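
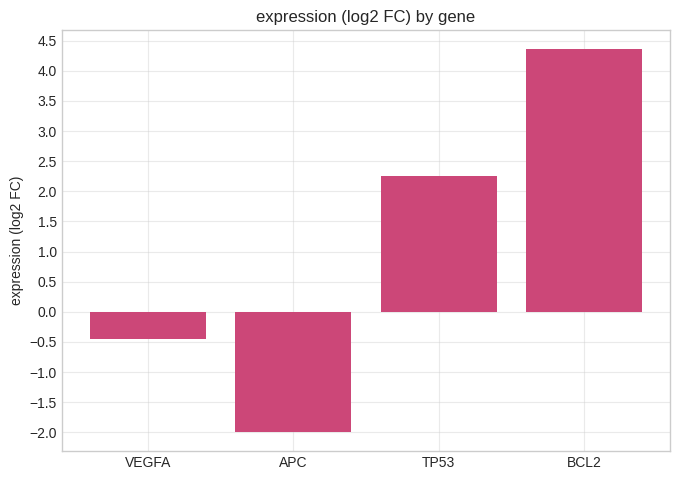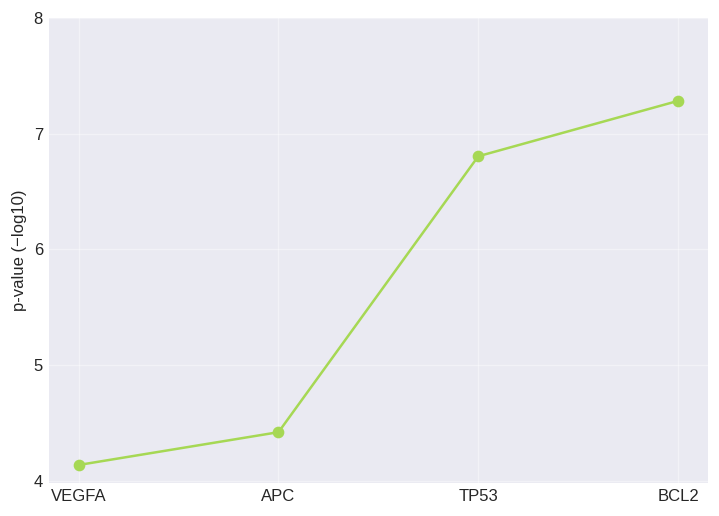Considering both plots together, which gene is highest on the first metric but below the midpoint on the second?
VEGFA

Chart 2 median p-value (−log10) ≈ 6; below-median genes: VEGFA, APC. Among those, VEGFA has the highest expression (log2 FC) (≈ -0.5).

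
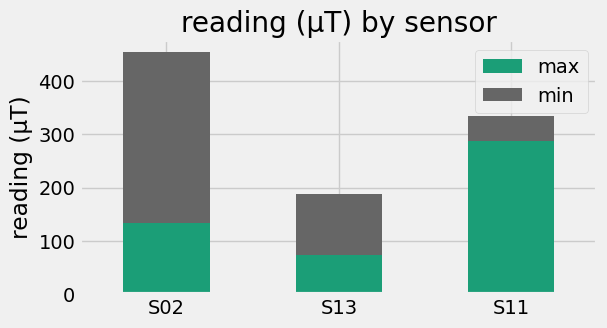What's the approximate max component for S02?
≈ 150

max top ≈ 150, bottom ≈ 0; segment ≈ 150.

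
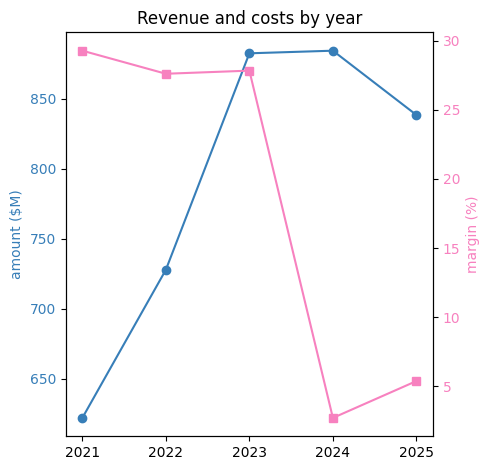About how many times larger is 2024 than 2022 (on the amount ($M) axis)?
≈ 1.21×

2024 ≈ 875, 2022 ≈ 725; 875/725 ≈ 1.21.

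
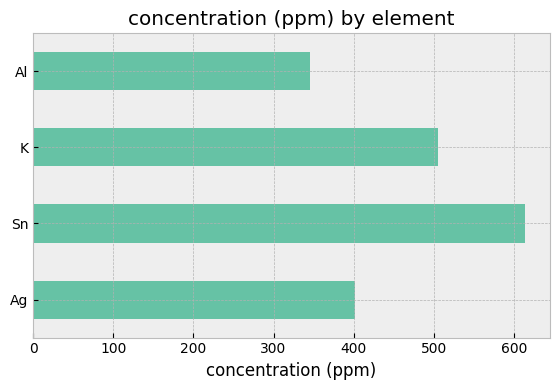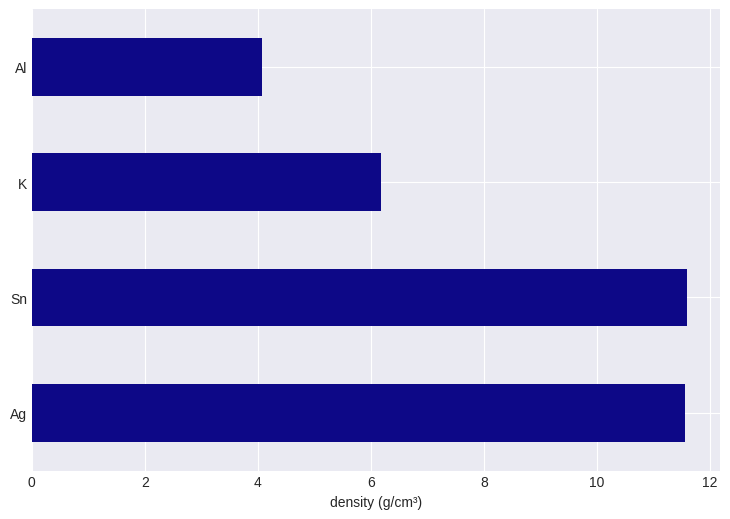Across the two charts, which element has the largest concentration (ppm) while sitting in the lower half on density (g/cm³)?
K

Chart 2 median density (g/cm³) ≈ 8; below-median elements: K, Al. Among those, K has the highest concentration (ppm) (≈ 500).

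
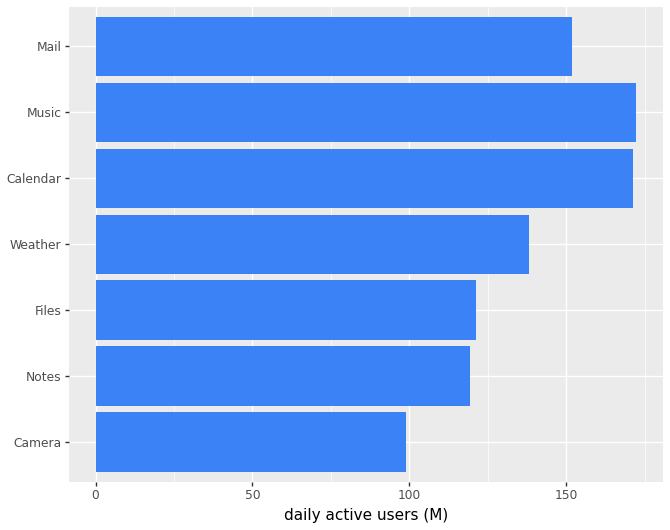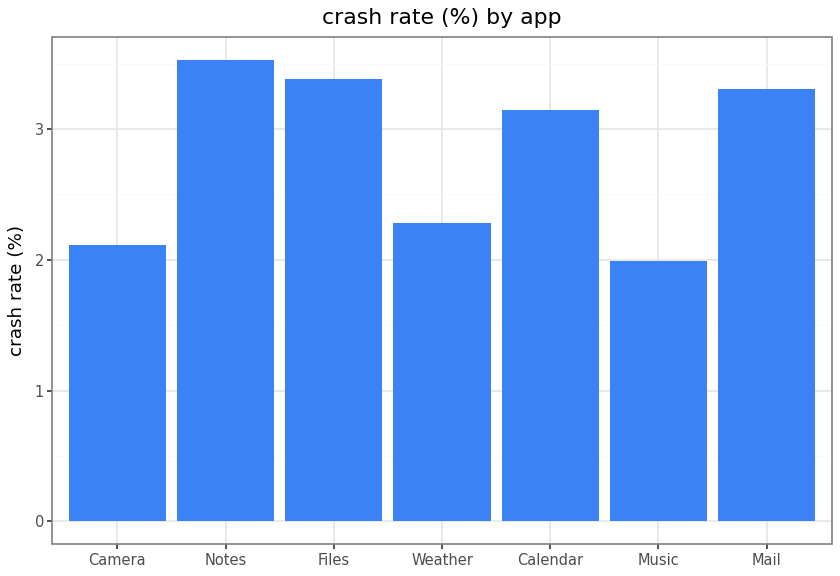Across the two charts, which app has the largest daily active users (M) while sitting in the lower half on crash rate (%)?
Music

Chart 2 median crash rate (%) ≈ 3; below-median apps: Camera, Weather, Music. Among those, Music has the highest daily active users (M) (≈ 180).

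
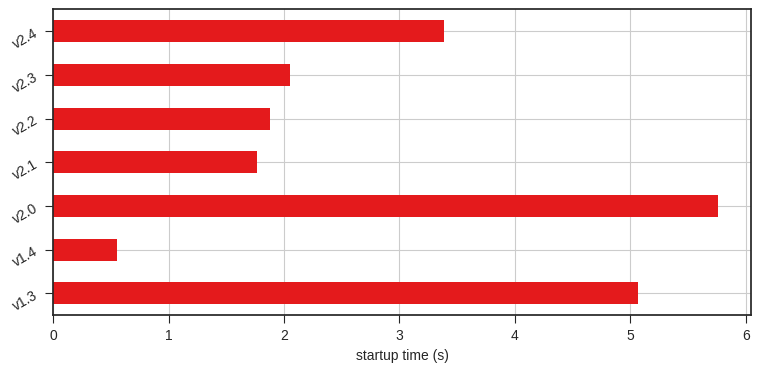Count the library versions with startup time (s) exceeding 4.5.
2

Above 4.5: v1.3, v2.0.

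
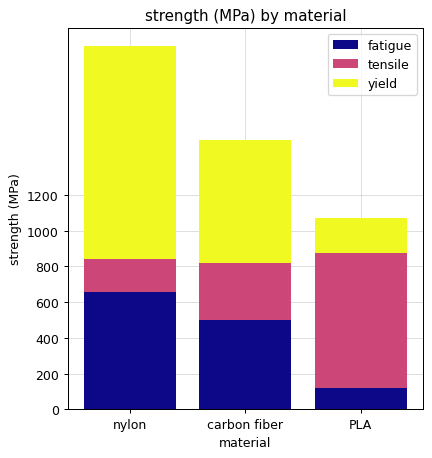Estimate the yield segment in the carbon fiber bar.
≈ 800

yield top ≈ 1600, bottom ≈ 800; segment ≈ 800.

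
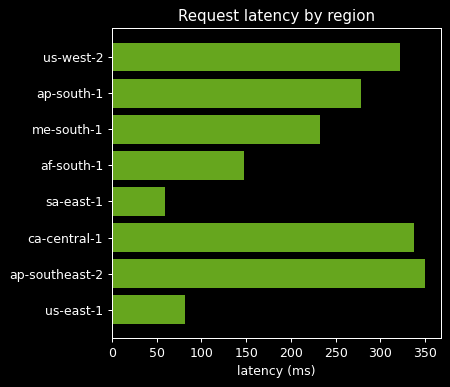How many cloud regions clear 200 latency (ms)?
Above 200: us-west-2, ap-south-1, me-south-1, ca-central-1, ap-southeast-2.

5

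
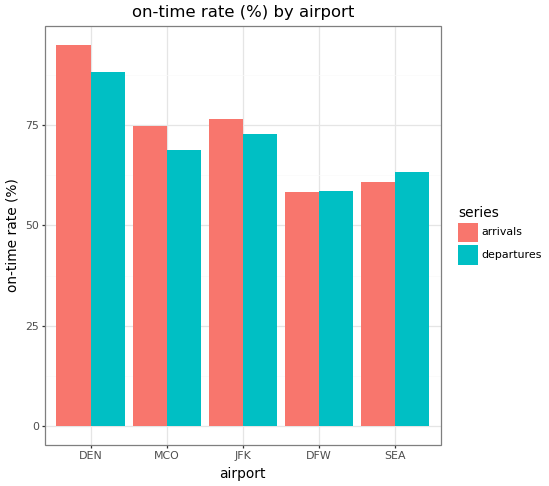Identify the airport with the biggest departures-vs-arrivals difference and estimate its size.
DEN: departures ≈ 90, arrivals ≈ 100 → gap ≈ 10. Next-largest (MCO) is only ≈ 0.

DEN, ≈ 10 %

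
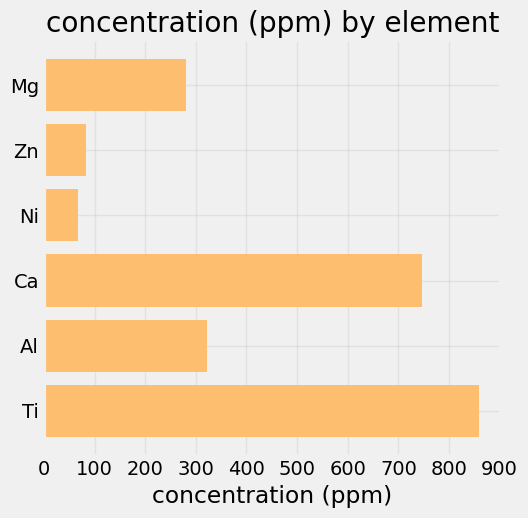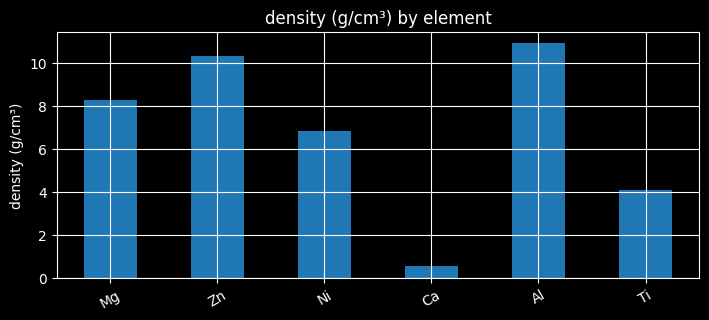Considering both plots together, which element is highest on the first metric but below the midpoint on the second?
Chart 2 median density (g/cm³) ≈ 8; below-median elements: Ni, Ca, Ti. Among those, Ti has the highest concentration (ppm) (≈ 900).

Ti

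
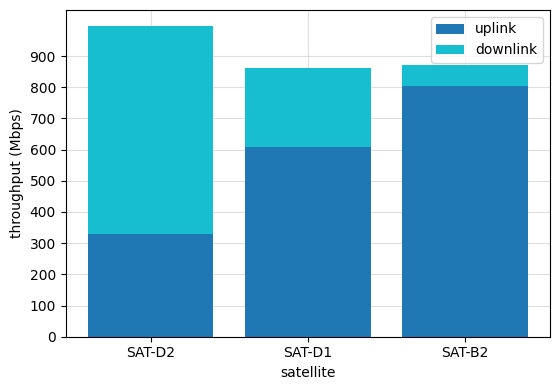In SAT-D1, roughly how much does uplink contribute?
≈ 600

uplink top ≈ 600, bottom ≈ 0; segment ≈ 600.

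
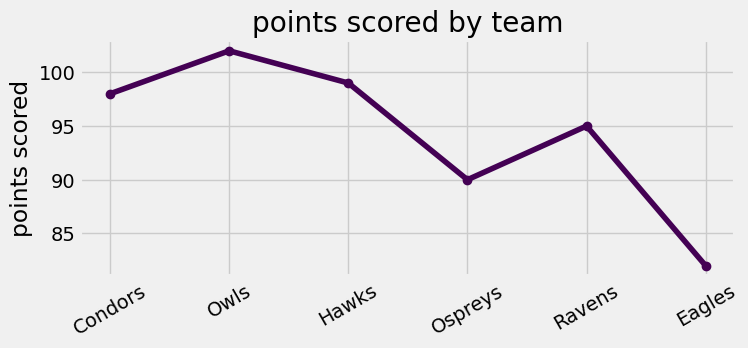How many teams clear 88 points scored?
5

Above 88: Condors, Owls, Hawks, Ospreys, Ravens.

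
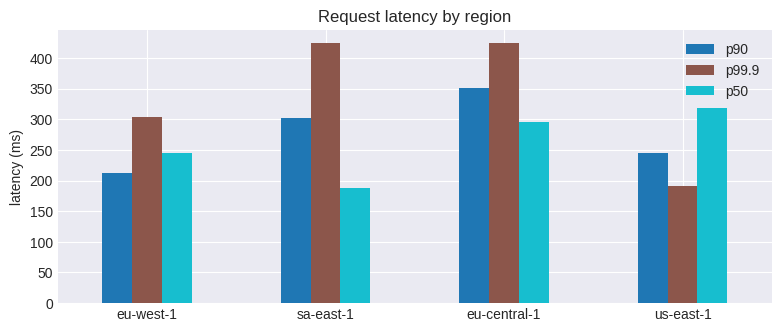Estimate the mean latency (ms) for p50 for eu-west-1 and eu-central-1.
≈ 275

(250 + 300) / 2 ≈ 275.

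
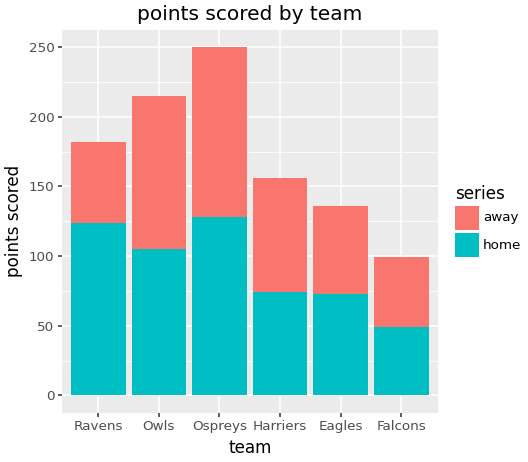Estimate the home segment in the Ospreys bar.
≈ 125

home top ≈ 125, bottom ≈ 0; segment ≈ 125.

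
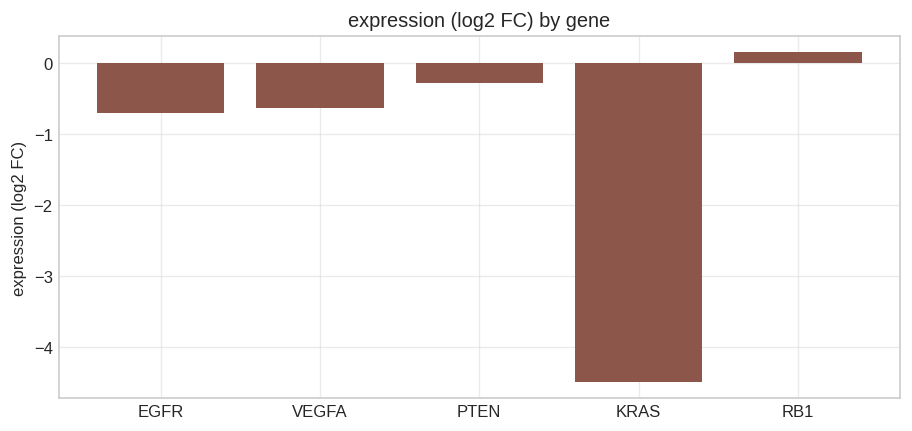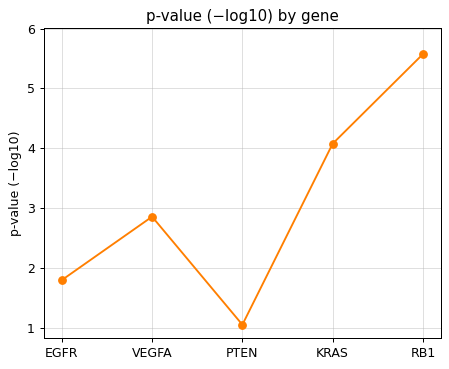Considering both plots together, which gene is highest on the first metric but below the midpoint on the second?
PTEN

Chart 2 median p-value (−log10) ≈ 3; below-median genes: EGFR, PTEN. Among those, PTEN has the highest expression (log2 FC) (≈ -0.28).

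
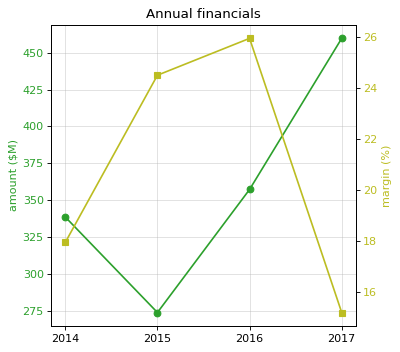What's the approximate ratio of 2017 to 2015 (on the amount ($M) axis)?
2017 ≈ 460, 2015 ≈ 280; 460/280 ≈ 1.64.

≈ 1.64×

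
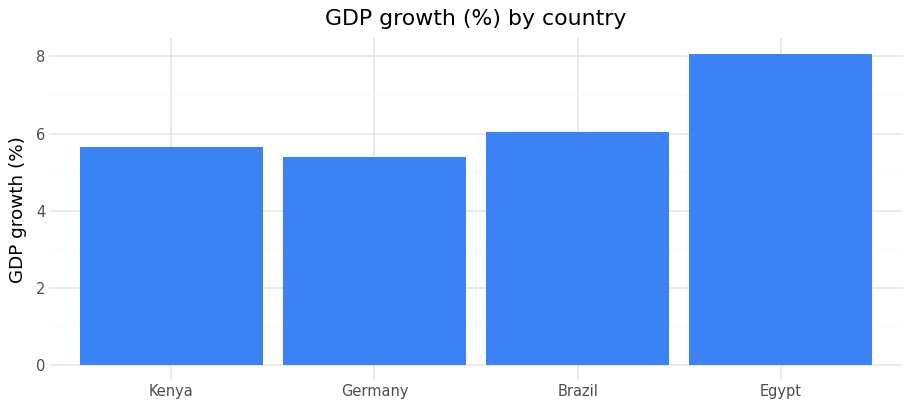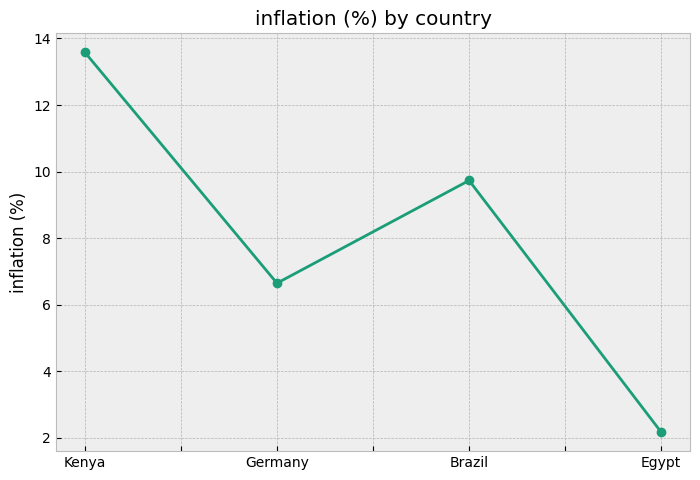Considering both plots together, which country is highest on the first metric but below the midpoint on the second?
Egypt

Chart 2 median inflation (%) ≈ 8; below-median countries: Germany, Egypt. Among those, Egypt has the highest GDP growth (%) (≈ 8).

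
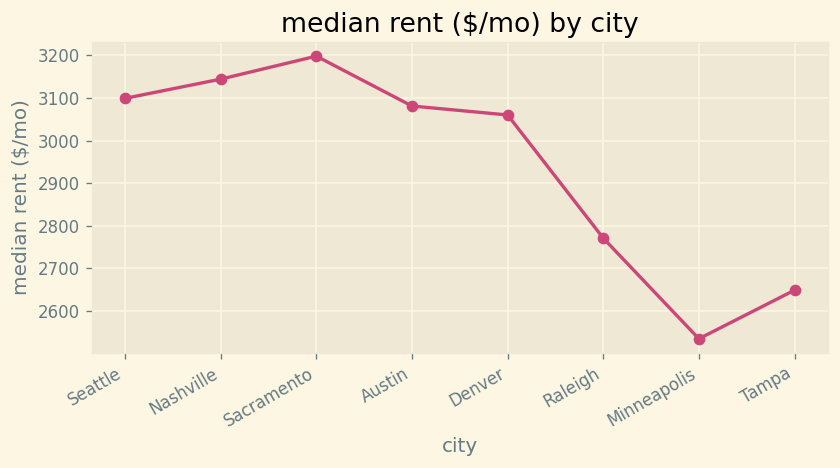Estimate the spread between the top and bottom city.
≈ 700

Max Sacramento ≈ 3200, min Minneapolis ≈ 2500; range ≈ 700.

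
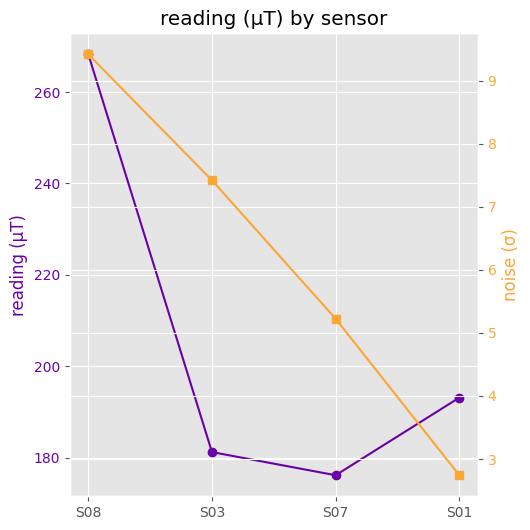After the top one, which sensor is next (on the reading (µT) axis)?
S01

Top 3 (on the reading (µT) axis): S08 ≈ 270, S01 ≈ 190, S03 ≈ 180.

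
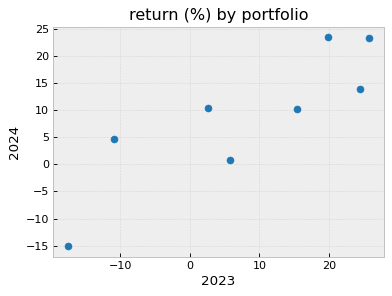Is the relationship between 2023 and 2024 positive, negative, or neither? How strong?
Points are positively correlated; strong (|r| ≈ 0.9).

positive, strong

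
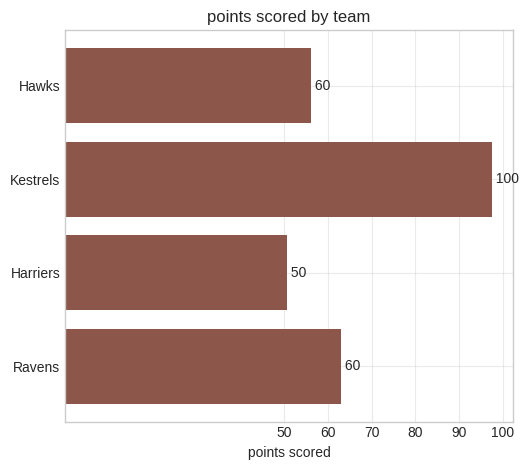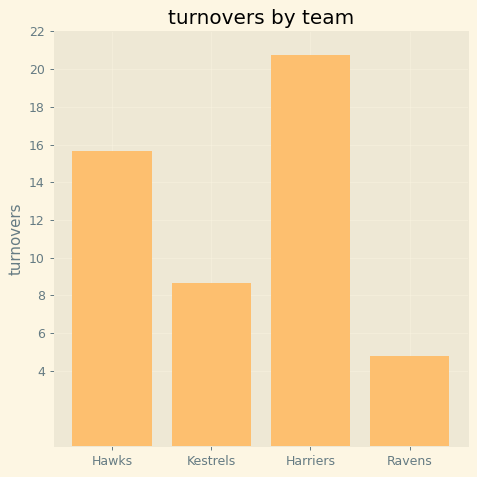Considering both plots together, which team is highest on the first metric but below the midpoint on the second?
Chart 2 median turnovers ≈ 12; below-median teams: Kestrels, Ravens. Among those, Kestrels has the highest points scored (≈ 100).

Kestrels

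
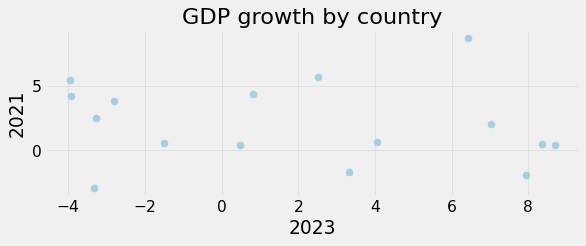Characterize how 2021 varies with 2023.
Points are roughly uncorrelated; weak (|r| ≈ 0.1).

no clear correlation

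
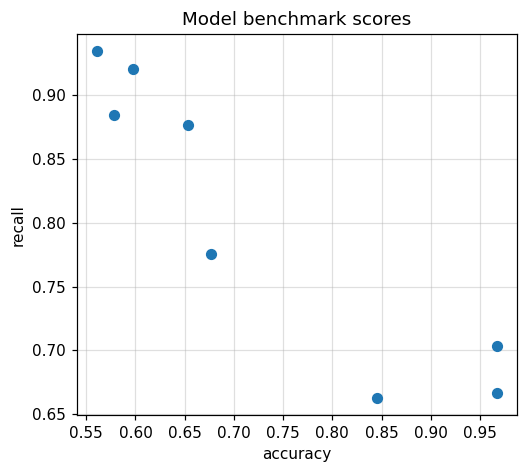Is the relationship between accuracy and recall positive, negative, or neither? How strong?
Points are negatively correlated; strong (|r| ≈ 0.9).

negative, strong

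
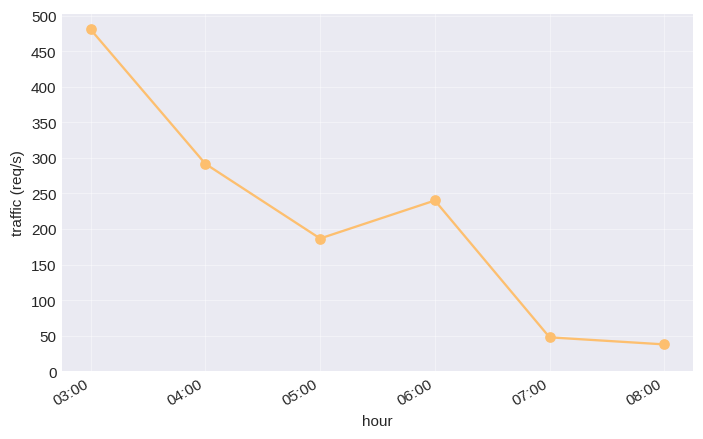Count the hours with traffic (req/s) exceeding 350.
Above 350: 03:00.

1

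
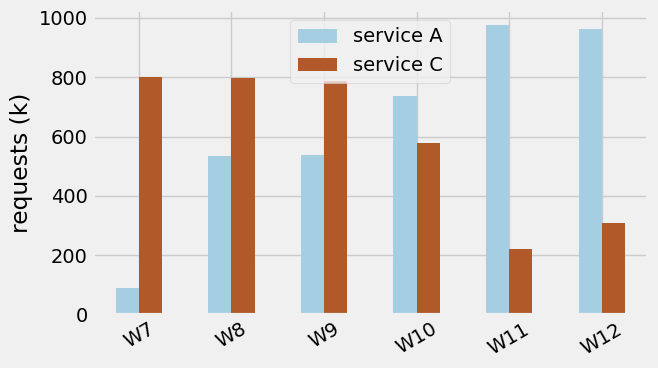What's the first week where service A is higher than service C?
W10

W9: service A ≈ 500 vs service C ≈ 800 (not yet); W10: service A ≈ 700 vs service C ≈ 600 (first crossover).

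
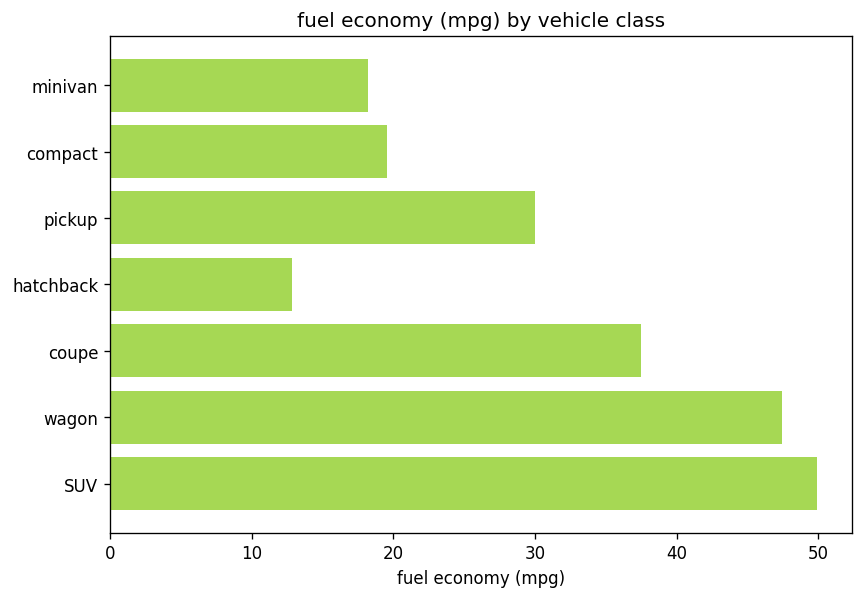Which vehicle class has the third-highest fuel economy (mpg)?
Top 4: SUV ≈ 50, wagon ≈ 45, coupe ≈ 35, pickup ≈ 30.

coupe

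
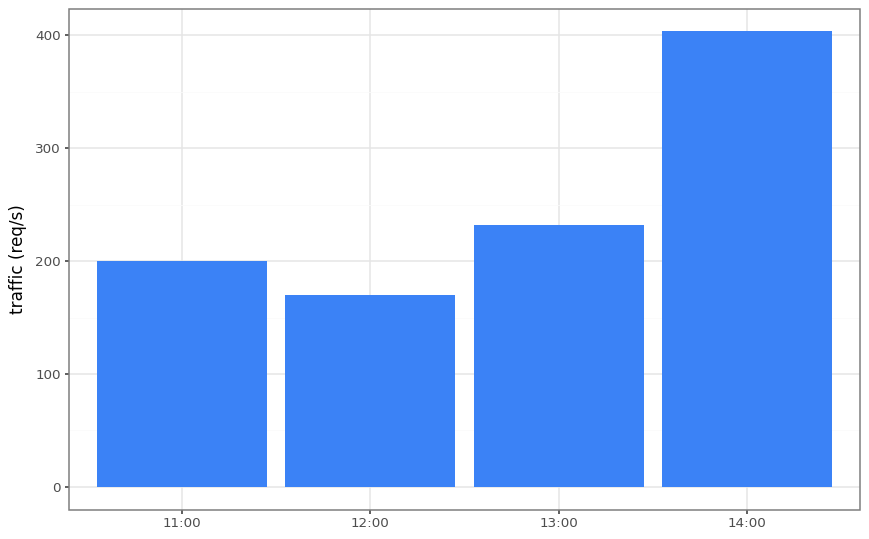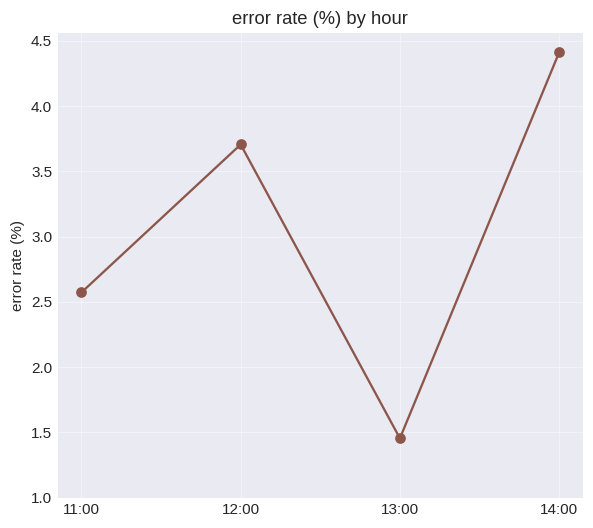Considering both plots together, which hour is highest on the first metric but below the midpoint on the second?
Chart 2 median error rate (%) ≈ 3; below-median hours: 11:00, 13:00. Among those, 13:00 has the highest traffic (req/s) (≈ 250).

13:00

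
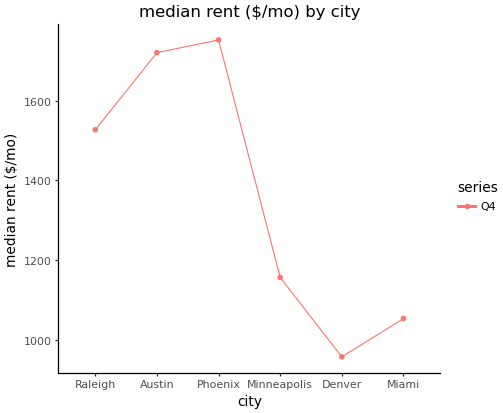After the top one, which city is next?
Top 3: Phoenix ≈ 1800, Austin ≈ 1700, Raleigh ≈ 1500.

Austin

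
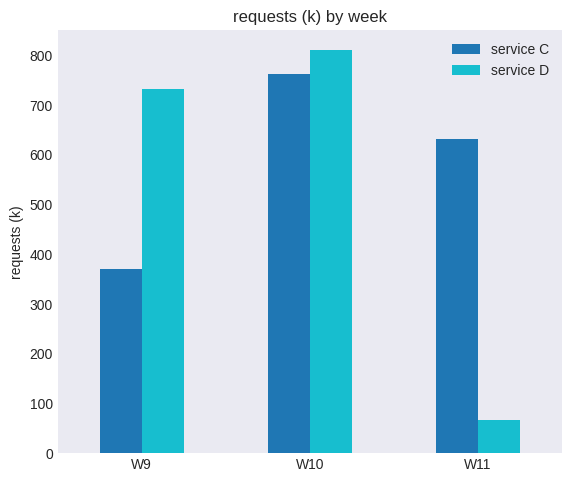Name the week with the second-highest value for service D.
W9

Top 3 for service D: W10 ≈ 800, W9 ≈ 700, W11 ≈ 100.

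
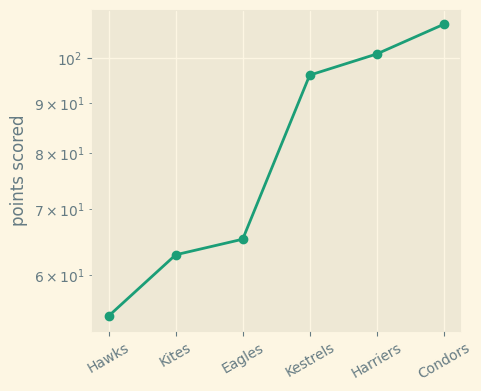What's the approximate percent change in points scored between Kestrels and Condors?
≈ +15.8%

Kestrels ≈ 95, Condors ≈ 110; (110 − 95) / 95 ≈ +15.8%.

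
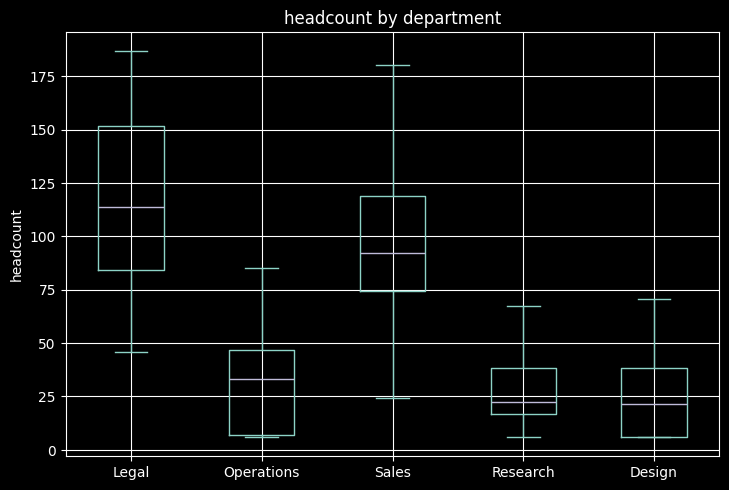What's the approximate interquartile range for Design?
≈ 30

Q3 ≈ 40, Q1 ≈ 10; IQR ≈ 30.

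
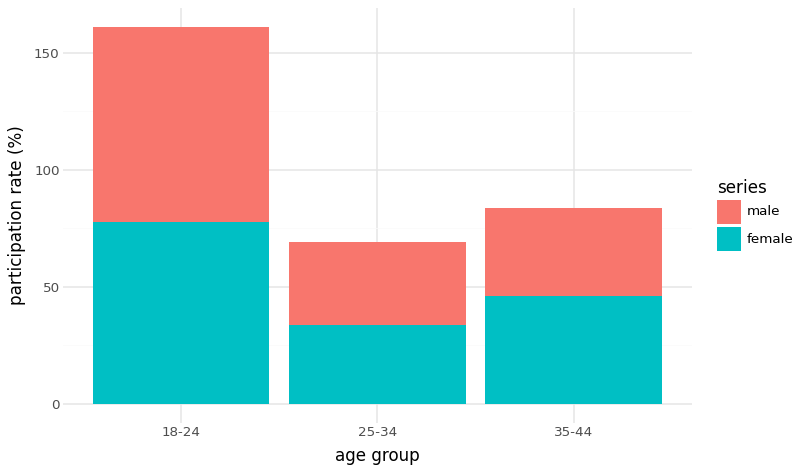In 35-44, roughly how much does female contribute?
≈ 40

female top ≈ 40, bottom ≈ 0; segment ≈ 40.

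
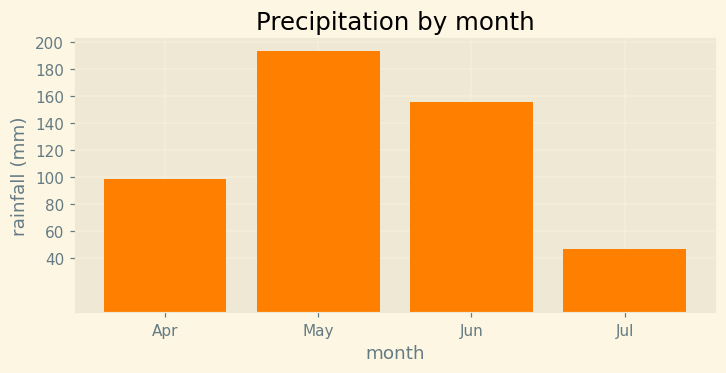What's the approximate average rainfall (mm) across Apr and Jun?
≈ 130

(100 + 160) / 2 ≈ 130.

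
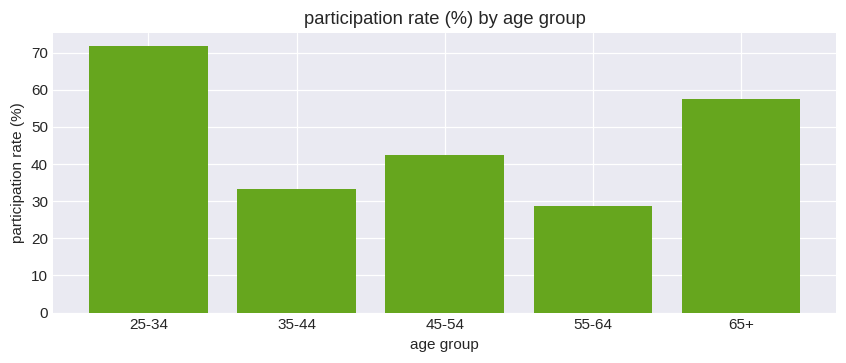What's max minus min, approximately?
≈ 40

Max 25-34 ≈ 70, min 55-64 ≈ 30; range ≈ 40.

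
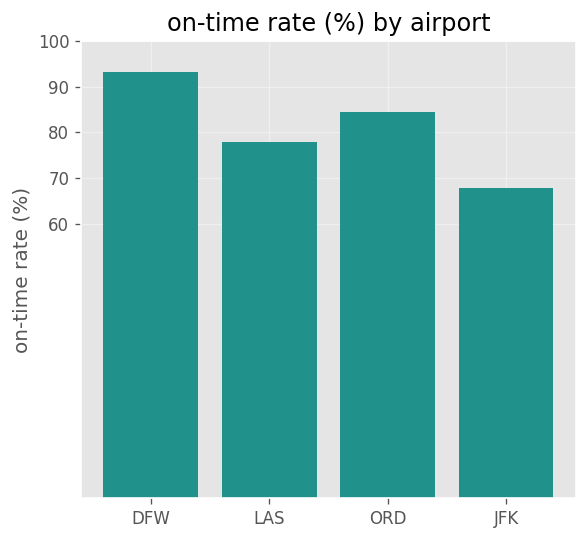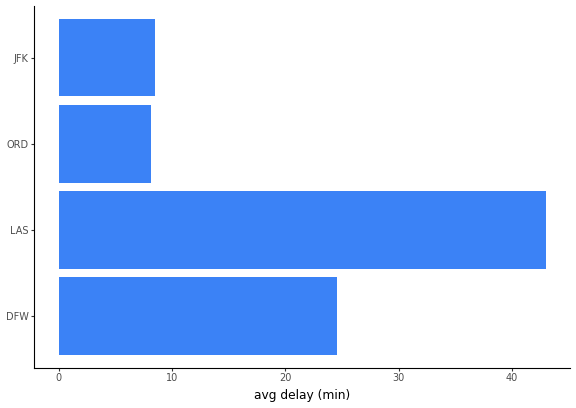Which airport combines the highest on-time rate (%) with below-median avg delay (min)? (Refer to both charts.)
Chart 2 median avg delay (min) ≈ 15; below-median airports: ORD, JFK. Among those, ORD has the highest on-time rate (%) (≈ 80).

ORD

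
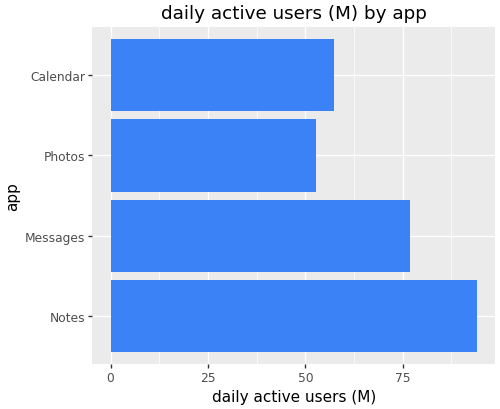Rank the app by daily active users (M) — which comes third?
Top 4: Notes ≈ 90, Messages ≈ 80, Calendar ≈ 60, Photos ≈ 50.

Calendar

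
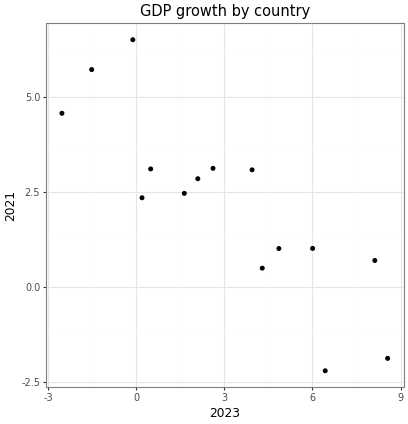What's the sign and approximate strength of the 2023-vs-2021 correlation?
Points are negatively correlated; strong (|r| ≈ 0.9).

negative, strong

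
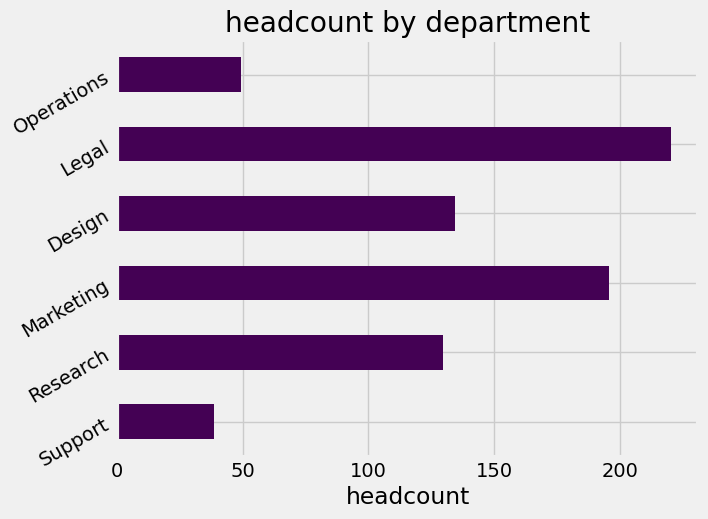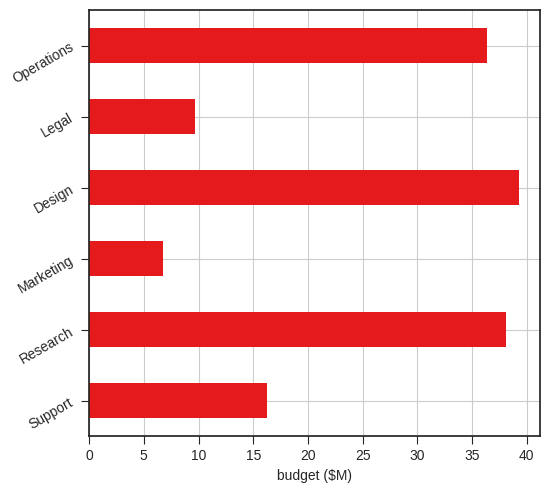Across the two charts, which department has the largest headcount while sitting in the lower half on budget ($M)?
Legal

Chart 2 median budget ($M) ≈ 25; below-median departments: Support, Marketing, Legal. Among those, Legal has the highest headcount (≈ 225).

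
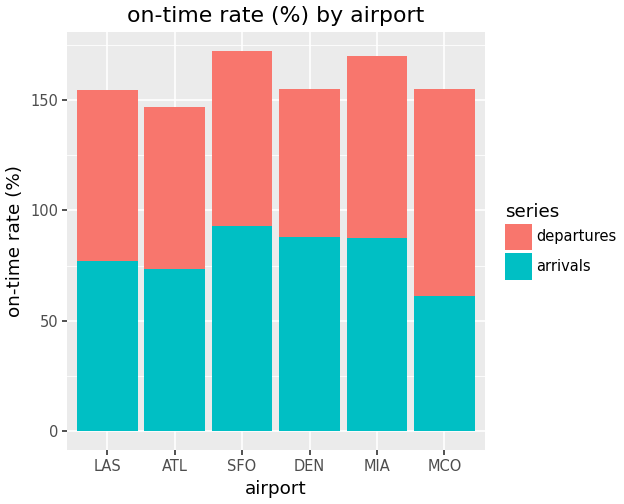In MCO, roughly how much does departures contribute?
≈ 100

departures top ≈ 160, bottom ≈ 60; segment ≈ 100.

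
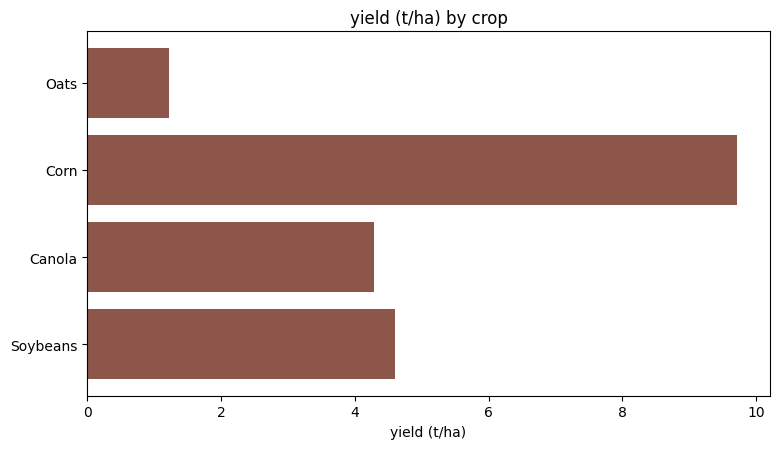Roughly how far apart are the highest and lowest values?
Max Corn ≈ 10, min Oats ≈ 1; range ≈ 9.

≈ 9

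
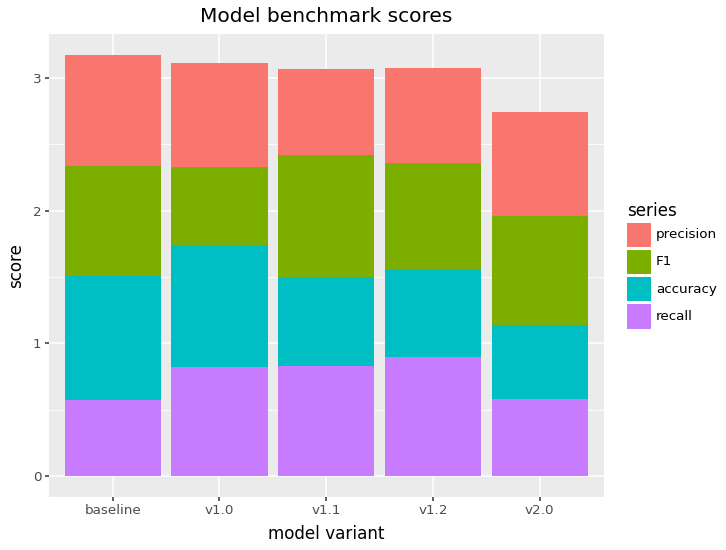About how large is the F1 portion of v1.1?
≈ 1.0

F1 top ≈ 2.5, bottom ≈ 1.5; segment ≈ 1.0.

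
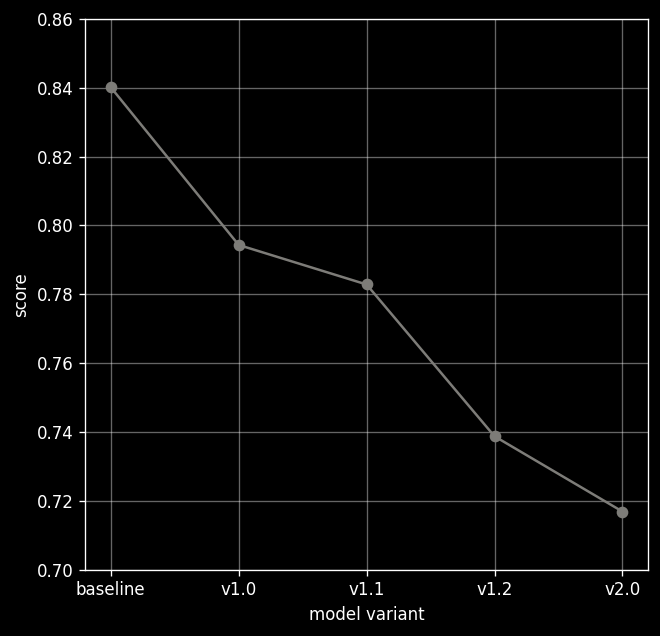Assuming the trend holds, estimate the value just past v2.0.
≈ 0.69

Last three: 0.78, 0.74, 0.72 → slope ≈ -0.03/step → next ≈ 0.69.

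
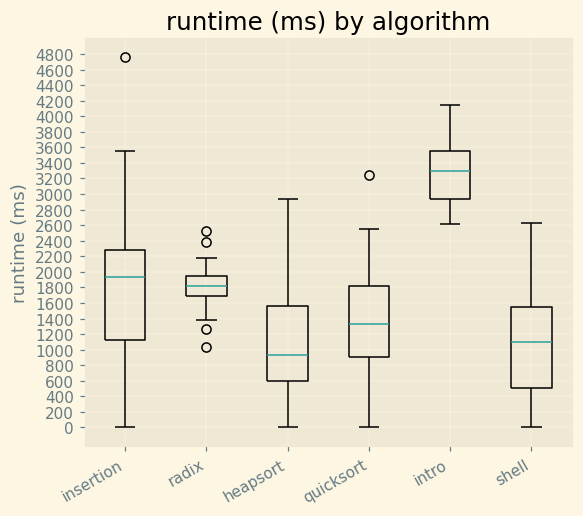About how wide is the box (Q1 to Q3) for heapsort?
≈ 1000

Q3 ≈ 1600, Q1 ≈ 600; IQR ≈ 1000.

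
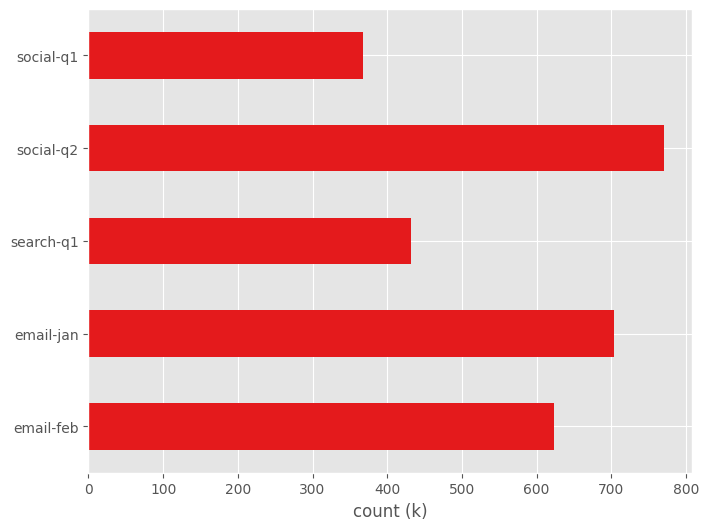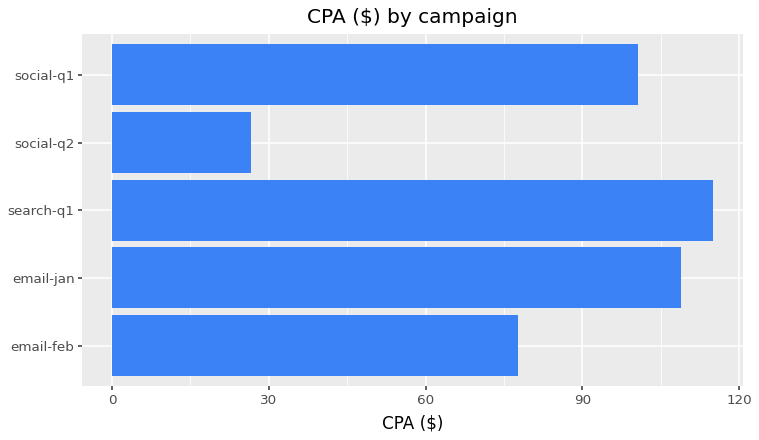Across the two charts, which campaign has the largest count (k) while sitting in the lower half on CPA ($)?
social-q2

Chart 2 median CPA ($) ≈ 100; below-median campaigns: email-feb, social-q2. Among those, social-q2 has the highest count (k) (≈ 800).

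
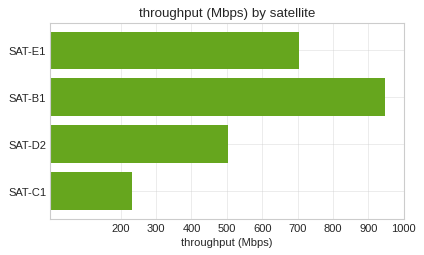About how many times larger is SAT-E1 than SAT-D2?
≈ 1.4×

SAT-E1 ≈ 700, SAT-D2 ≈ 500; 700/500 ≈ 1.4.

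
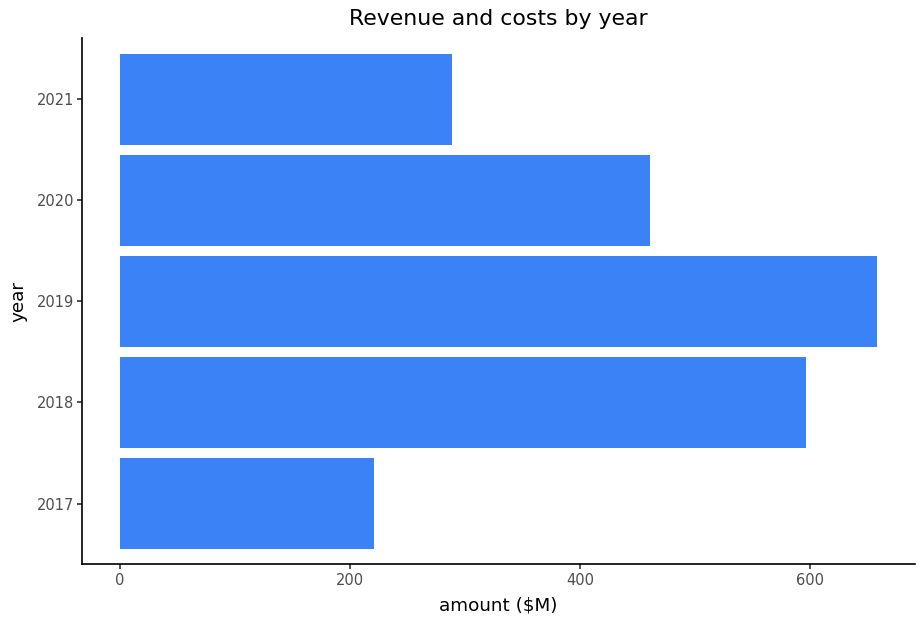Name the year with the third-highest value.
2020

Top 4: 2019 ≈ 700, 2018 ≈ 600, 2020 ≈ 500, 2021 ≈ 300.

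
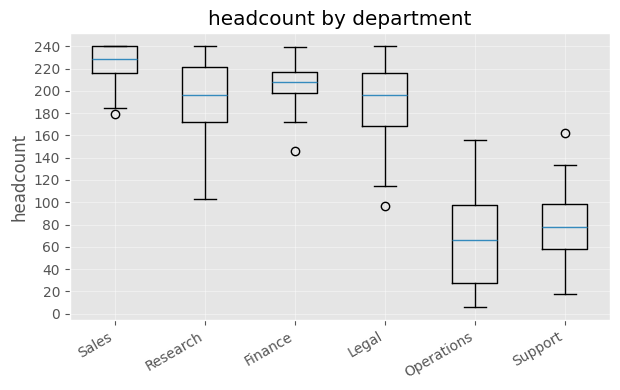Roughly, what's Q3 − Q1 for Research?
≈ 40

Q3 ≈ 220, Q1 ≈ 180; IQR ≈ 40.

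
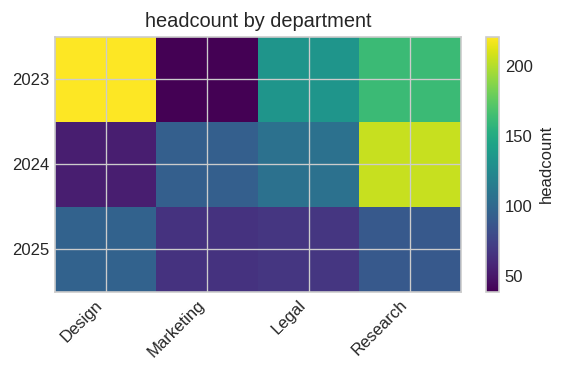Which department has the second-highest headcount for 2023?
Top 3 for 2023: Design ≈ 220, Research ≈ 160, Legal ≈ 140.

Research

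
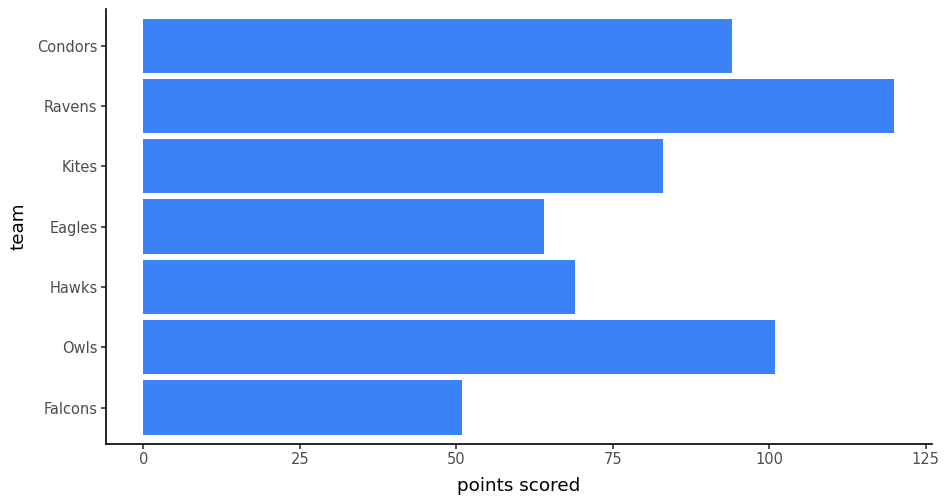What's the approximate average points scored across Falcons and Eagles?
≈ 55

(50 + 60) / 2 ≈ 55.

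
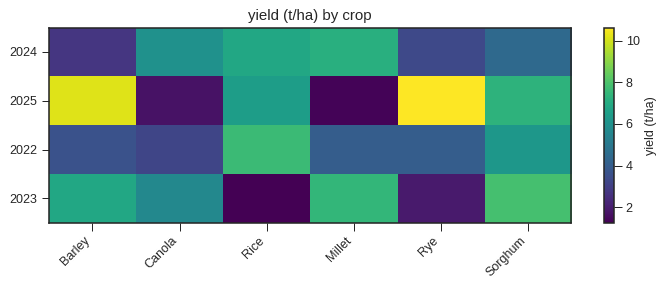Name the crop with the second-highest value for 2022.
Top 3 for 2022: Rice ≈ 8, Sorghum ≈ 6, Millet ≈ 4.

Sorghum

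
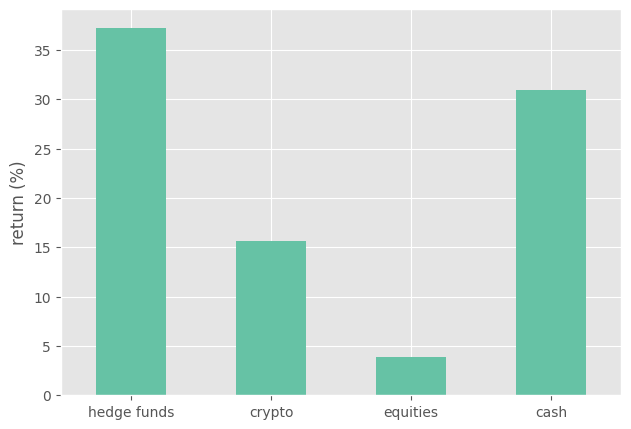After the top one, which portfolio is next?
cash

Top 3: hedge funds ≈ 35, cash ≈ 30, crypto ≈ 15.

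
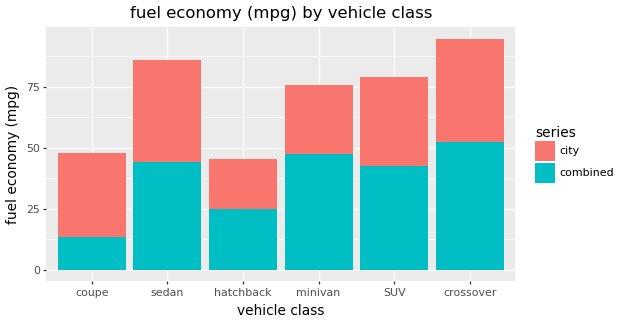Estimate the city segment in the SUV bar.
≈ 40

city top ≈ 80, bottom ≈ 40; segment ≈ 40.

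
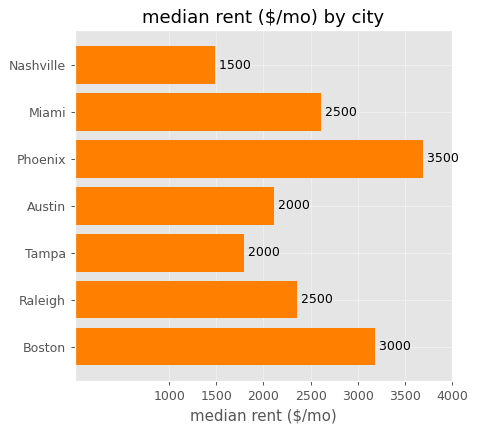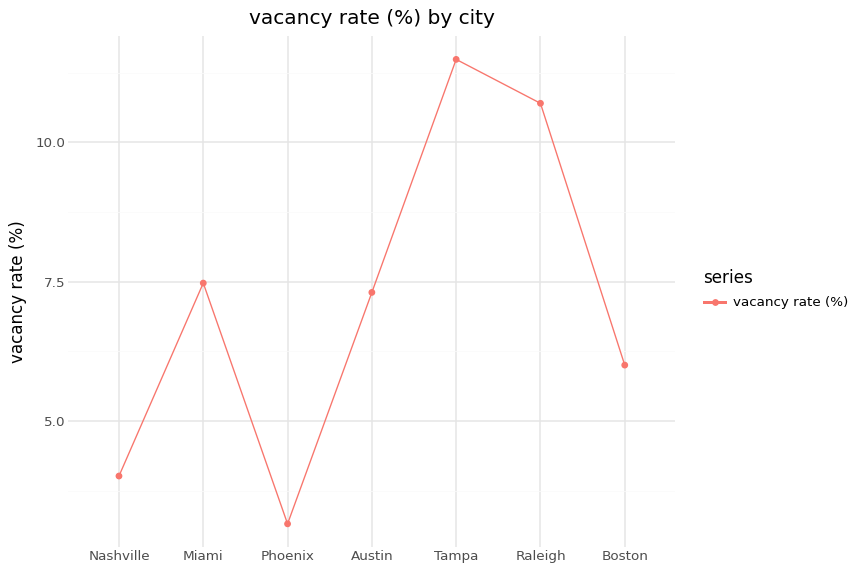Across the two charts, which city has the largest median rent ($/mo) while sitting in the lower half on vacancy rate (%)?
Chart 2 median vacancy rate (%) ≈ 8; below-median cities: Nashville, Phoenix, Boston. Among those, Phoenix has the highest median rent ($/mo) (≈ 3500).

Phoenix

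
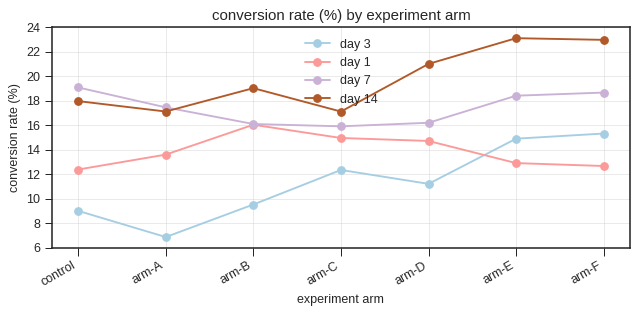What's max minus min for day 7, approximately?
≈ 4

Max control ≈ 20, min arm-C ≈ 16; range ≈ 4.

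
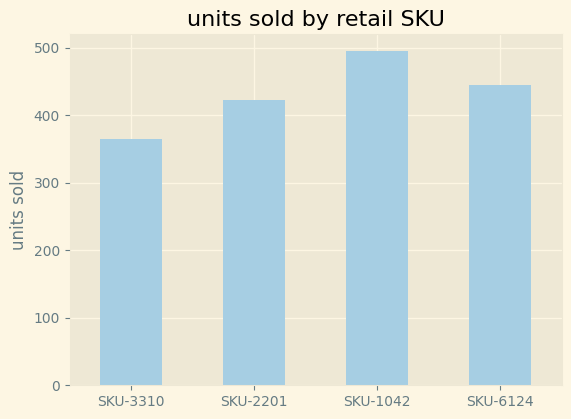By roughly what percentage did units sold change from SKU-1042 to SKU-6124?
≈ -10%

SKU-1042 ≈ 500, SKU-6124 ≈ 450; (450 − 500) / 500 ≈ -10%.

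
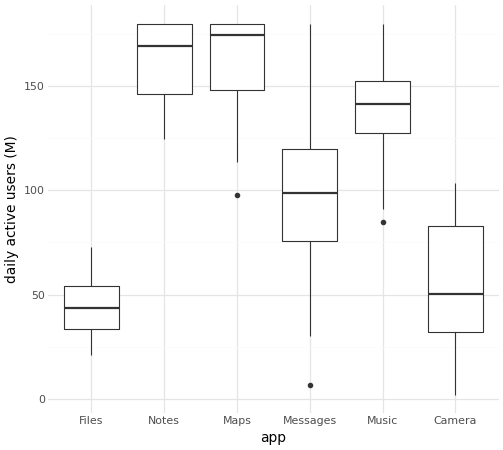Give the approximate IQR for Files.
Q3 ≈ 60, Q1 ≈ 40; IQR ≈ 20.

≈ 20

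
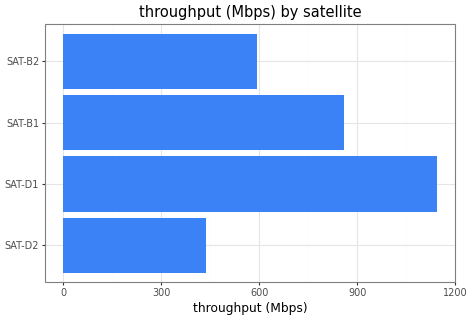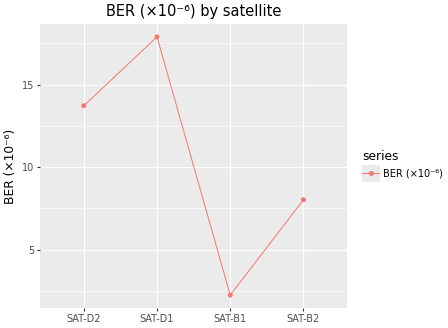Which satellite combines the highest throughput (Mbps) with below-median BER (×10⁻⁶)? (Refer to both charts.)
Chart 2 median BER (×10⁻⁶) ≈ 10; below-median satellites: SAT-B1, SAT-B2. Among those, SAT-B1 has the highest throughput (Mbps) (≈ 800).

SAT-B1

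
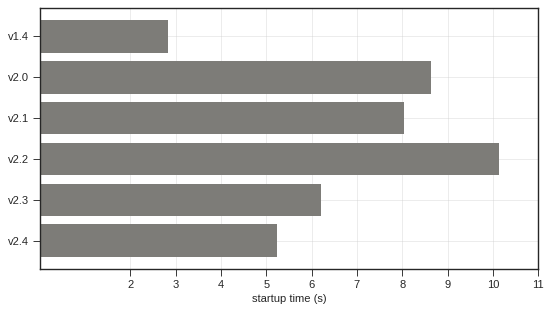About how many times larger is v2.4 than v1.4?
v2.4 ≈ 5, v1.4 ≈ 3; 5/3 ≈ 1.67.

≈ 1.67×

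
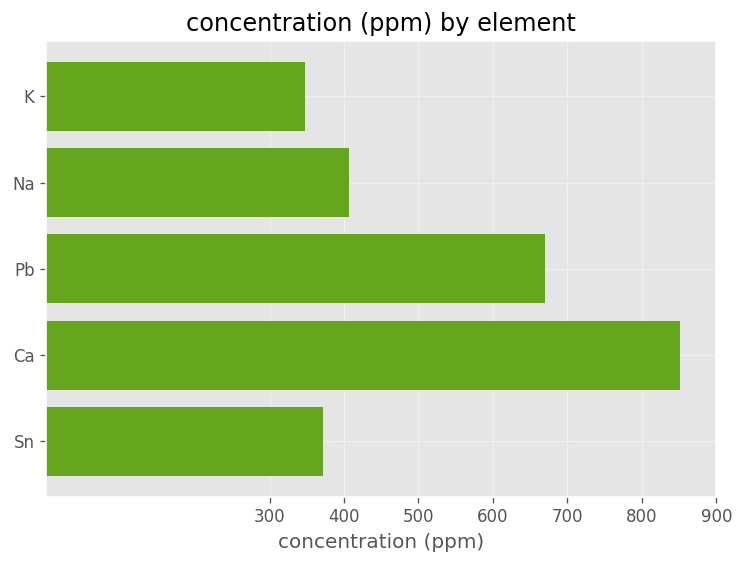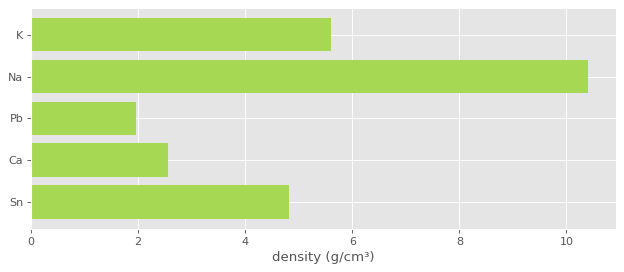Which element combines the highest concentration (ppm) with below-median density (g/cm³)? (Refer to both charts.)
Ca

Chart 2 median density (g/cm³) ≈ 5; below-median elements: Pb, Ca. Among those, Ca has the highest concentration (ppm) (≈ 900).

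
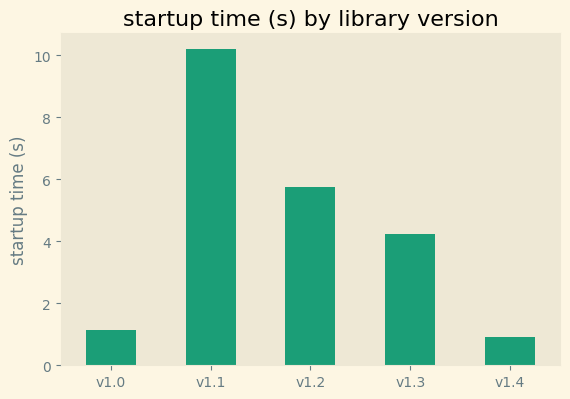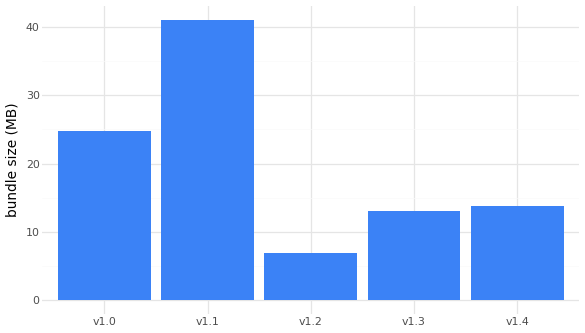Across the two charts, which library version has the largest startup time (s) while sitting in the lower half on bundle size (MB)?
v1.2

Chart 2 median bundle size (MB) ≈ 15; below-median library versions: v1.2, v1.3. Among those, v1.2 has the highest startup time (s) (≈ 6).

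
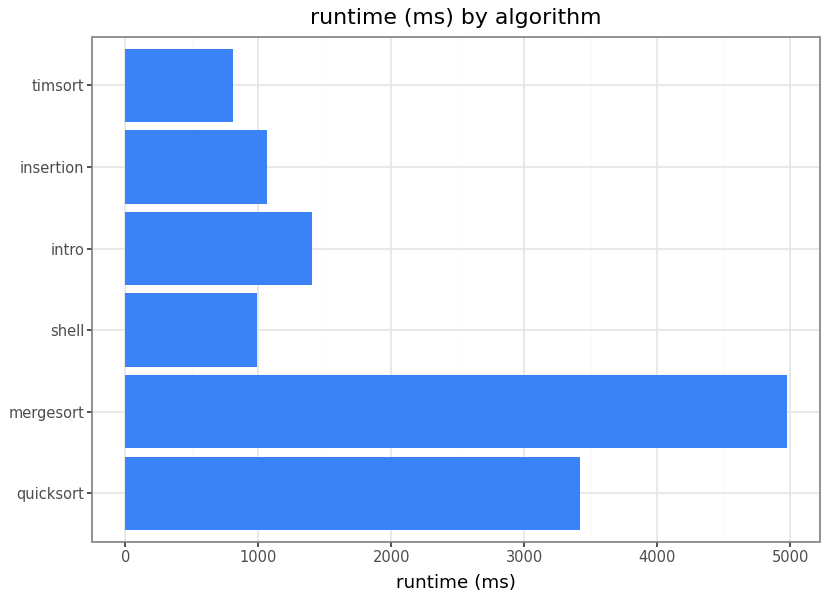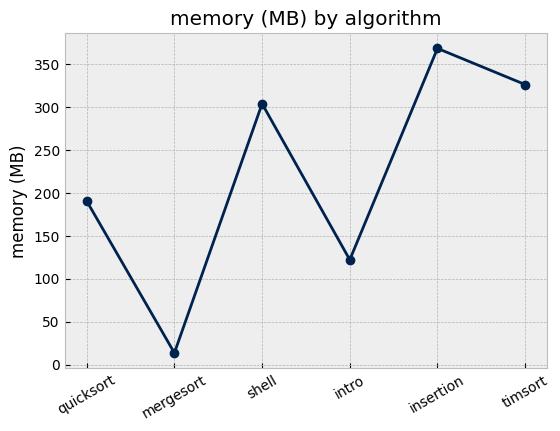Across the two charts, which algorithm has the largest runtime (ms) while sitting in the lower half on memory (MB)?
Chart 2 median memory (MB) ≈ 250; below-median algorithms: quicksort, mergesort, intro. Among those, mergesort has the highest runtime (ms) (≈ 5000).

mergesort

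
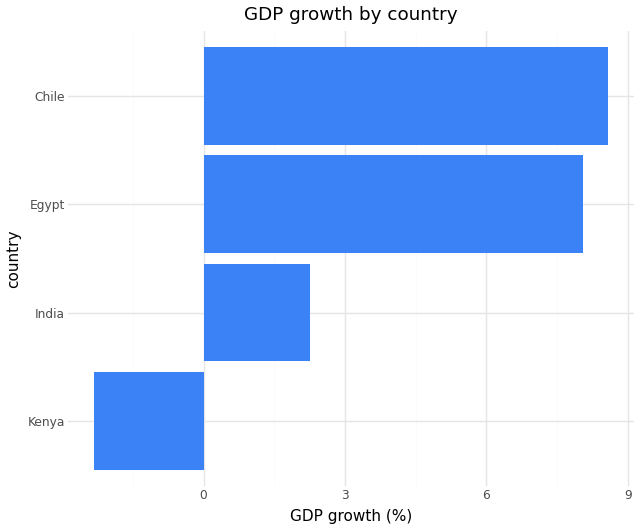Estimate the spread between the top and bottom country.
Max Chile ≈ 9, min Kenya ≈ -2; range ≈ 11.

≈ 11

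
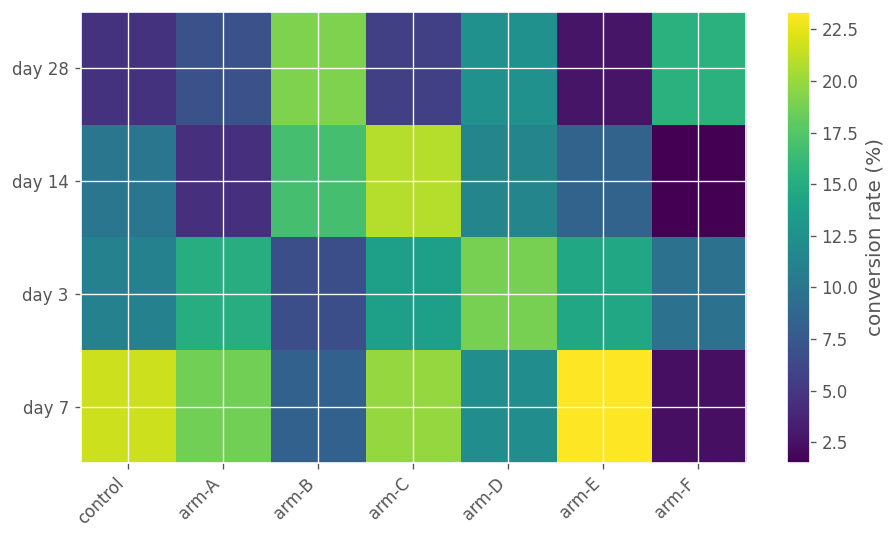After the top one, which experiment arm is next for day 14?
Top 3 for day 14: arm-C ≈ 20, arm-B ≈ 16, arm-D ≈ 12.

arm-B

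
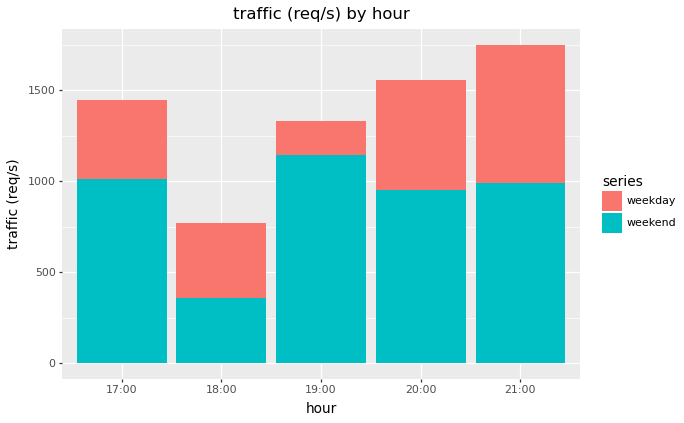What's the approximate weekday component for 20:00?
weekday top ≈ 1600, bottom ≈ 1000; segment ≈ 600.

≈ 600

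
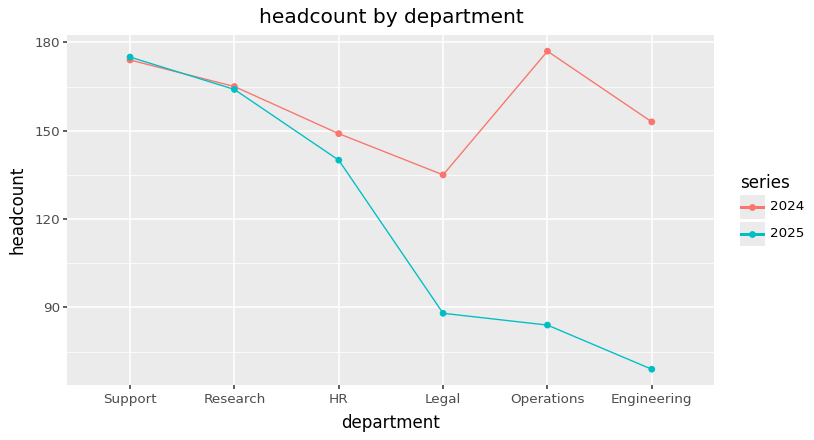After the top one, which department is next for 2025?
Top 3 for 2025: Support ≈ 180, Research ≈ 160, HR ≈ 140.

Research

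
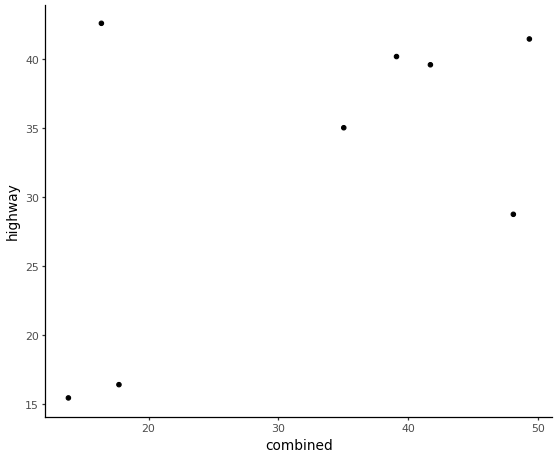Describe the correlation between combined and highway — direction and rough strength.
Points are positively correlated; moderate (|r| ≈ 0.5).

positive, moderate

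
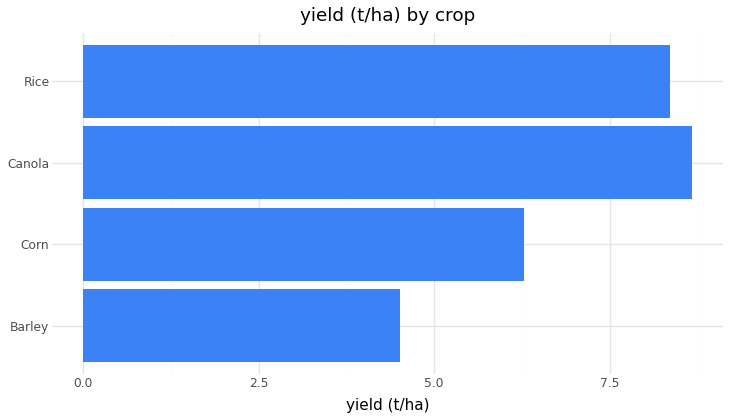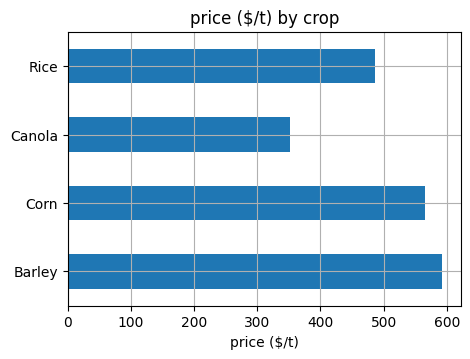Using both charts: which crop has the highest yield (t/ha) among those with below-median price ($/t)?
Canola

Chart 2 median price ($/t) ≈ 500; below-median crops: Canola, Rice. Among those, Canola has the highest yield (t/ha) (≈ 9).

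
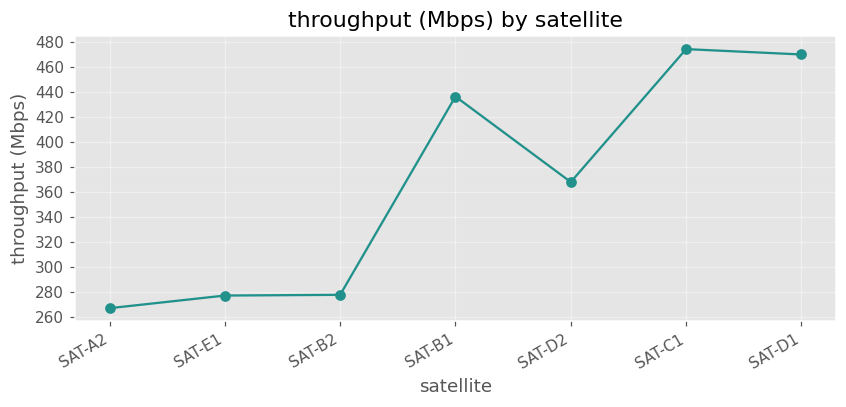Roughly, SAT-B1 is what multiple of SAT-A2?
≈ 1.69×

SAT-B1 ≈ 440, SAT-A2 ≈ 260; 440/260 ≈ 1.69.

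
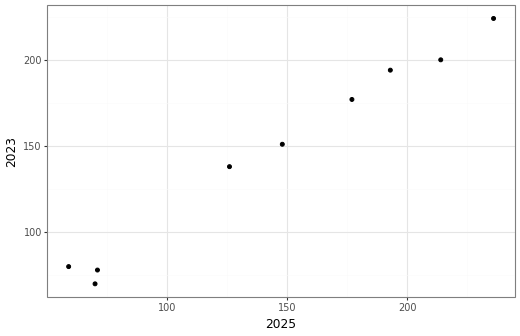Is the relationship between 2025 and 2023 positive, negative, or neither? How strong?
positive, strong

Points are positively correlated; strong (|r| ≈ 1.0).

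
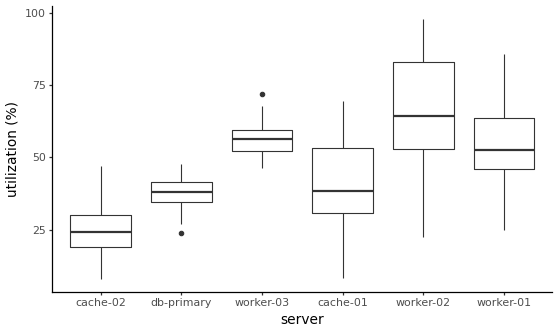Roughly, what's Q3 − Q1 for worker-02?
Q3 ≈ 85, Q1 ≈ 55; IQR ≈ 30.

≈ 30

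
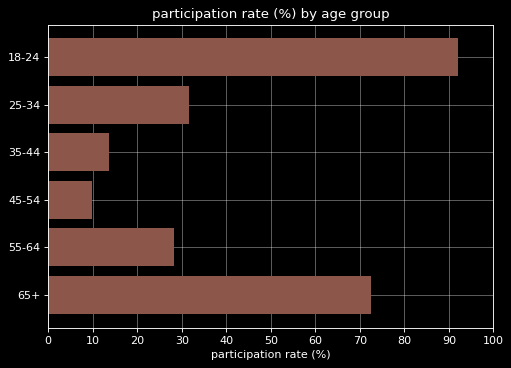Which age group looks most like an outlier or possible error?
18-24

18-24 ≈ 90; the rest sit between ≈ 10 and ≈ 70.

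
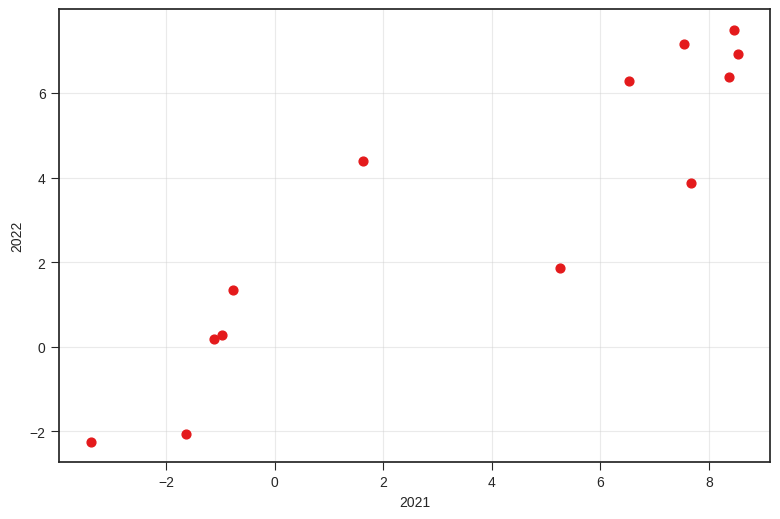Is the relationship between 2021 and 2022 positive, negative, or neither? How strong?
positive, strong

Points are positively correlated; strong (|r| ≈ 0.9).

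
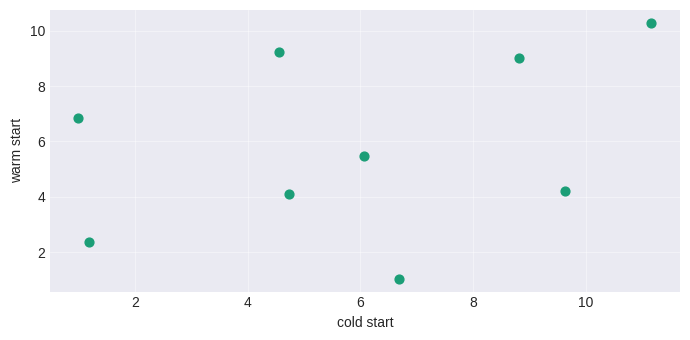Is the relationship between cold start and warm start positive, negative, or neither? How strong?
Points are positively correlated; weak (|r| ≈ 0.3).

positive, weak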